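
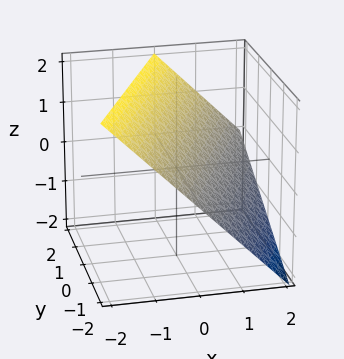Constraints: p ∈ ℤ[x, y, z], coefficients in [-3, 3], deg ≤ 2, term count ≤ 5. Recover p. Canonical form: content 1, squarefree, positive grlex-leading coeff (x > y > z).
The degree is 1 — the surface is flat (a plane).
Reading off the gridlines: it crosses the y-axis at the gridline y = -2; it crosses the z-axis at the gridline z = 1.
The integer polynomial consistent with all of this is the stated p. Check: (1, 0, 0) on the x-axis lies on the surface, and p(1, 0, 0) = 0. ✓

2*x - y + 2*z - 2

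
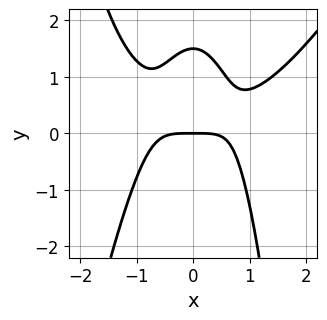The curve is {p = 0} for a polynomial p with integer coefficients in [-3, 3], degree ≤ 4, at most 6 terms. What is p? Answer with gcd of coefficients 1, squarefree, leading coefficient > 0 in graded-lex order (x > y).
2*x^4 - x^3*y - 3*x^2*y - 2*y^2 + 3*y

Degree: no degree-3 curve has this shape, so deg p = 4.
Checking where it meets the axes: it crosses the y-axis at the gridline y = 0; it crosses the x-axis at the gridline x = 0.
Fitting integer coefficients to these (and the overall shape) gives p.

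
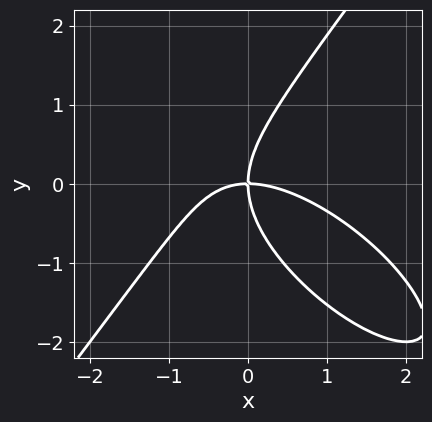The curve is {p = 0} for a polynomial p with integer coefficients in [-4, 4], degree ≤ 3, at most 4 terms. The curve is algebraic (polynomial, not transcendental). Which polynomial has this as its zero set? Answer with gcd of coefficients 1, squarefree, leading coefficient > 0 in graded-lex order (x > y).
(a) The degree is 3 — the shape is more complex than any degree-2 curve.
(b) Checking where it meets the axes: one x-axis crossing is at x = 0; it crosses the y-axis at the gridline y = 0.
(c) Assembling these constraints gives the stated polynomial.

x^3 + x^2*y - y^3 + 2*x*y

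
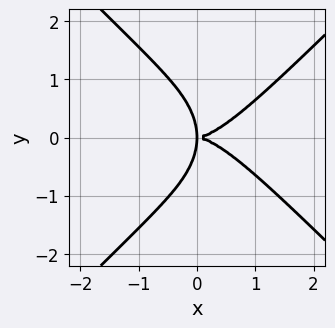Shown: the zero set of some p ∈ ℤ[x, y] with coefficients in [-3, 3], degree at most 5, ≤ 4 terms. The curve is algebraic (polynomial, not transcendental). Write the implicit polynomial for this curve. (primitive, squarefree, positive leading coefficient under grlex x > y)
x^4 - y^4 - 2*x*y^2

First, deg p = 4. The shape is more complex than any degree-3 curve.
Then, symmetries: mirror symmetry y ↦ −y ⇒ only even powers of y.
Then, against the integer gridlines: one y-axis crossing is at y = 0; it crosses the x-axis at the gridline x = 0.
Finally, fitting integer coefficients to these (and the overall shape) gives p.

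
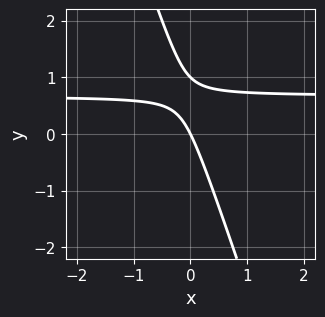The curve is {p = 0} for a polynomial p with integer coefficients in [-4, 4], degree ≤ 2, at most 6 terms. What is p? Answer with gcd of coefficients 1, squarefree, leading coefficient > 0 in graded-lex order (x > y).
3*x*y + y^2 - 2*x - y

(a) deg p = 2. A generic line meets the curve in up to 2 points.
(b) Checking where it meets the axes: the y-axis gridline crossings are at y ∈ {0, 1}; one x-axis crossing is at x = 0.
(c) Matching integer coefficients to the picture gives p.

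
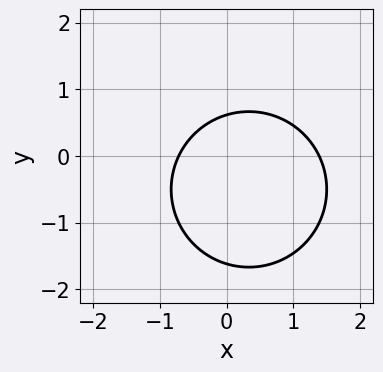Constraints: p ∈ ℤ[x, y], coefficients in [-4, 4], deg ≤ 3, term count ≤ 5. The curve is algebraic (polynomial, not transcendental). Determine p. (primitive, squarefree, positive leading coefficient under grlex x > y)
3*x^2 + 3*y^2 - 2*x + 3*y - 3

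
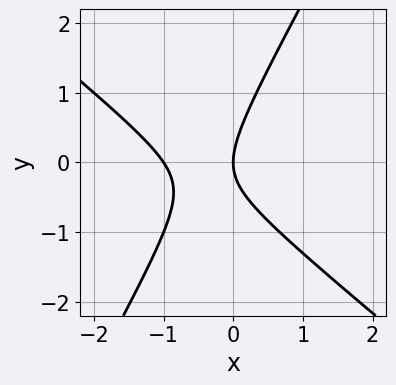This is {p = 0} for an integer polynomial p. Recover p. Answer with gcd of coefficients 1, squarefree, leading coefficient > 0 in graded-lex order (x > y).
3*x^2 + 2*x*y - 2*y^2 + 3*x

Degree: a generic line meets the curve in up to 2 points, so deg p = 2.
Checking where it meets the axes: the x-axis gridline crossings are at x ∈ {-1, 0}; it meets the y-axis at y = 0 (among the integer gridlines).
Solving for integer coefficients yields p as stated.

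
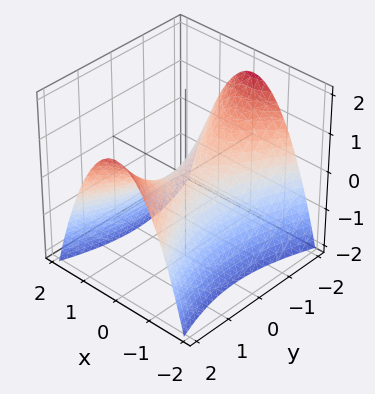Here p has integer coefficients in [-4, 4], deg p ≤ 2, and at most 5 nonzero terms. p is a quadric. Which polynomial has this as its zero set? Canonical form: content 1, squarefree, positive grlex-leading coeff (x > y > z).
3*x^2 - y^2 + 3*z

1. deg p = 2. A saddle surface; a quadric.
2. Symmetries: it's symmetric under x → −x, forcing even powers of x; mirror symmetry y ↦ −y ⇒ only even powers of y.
3. Against the integer gridlines: it meets the z-axis at z = 0 (among the integer gridlines); it crosses the y-axis at the gridline y = 0; it crosses the x-axis at the gridline x = 0.
4. Matching integer coefficients to the picture gives p.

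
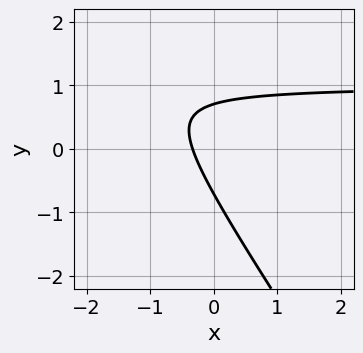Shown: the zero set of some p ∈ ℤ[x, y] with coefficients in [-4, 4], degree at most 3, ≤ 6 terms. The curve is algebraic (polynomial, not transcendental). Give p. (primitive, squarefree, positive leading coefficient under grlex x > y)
First, the degree is 2 — no degree-1 curve has this shape.
Finally, matching integer coefficients to the picture gives p.

3*x*y + 2*y^2 - 3*x - 1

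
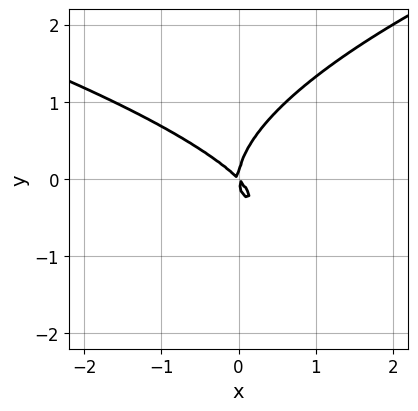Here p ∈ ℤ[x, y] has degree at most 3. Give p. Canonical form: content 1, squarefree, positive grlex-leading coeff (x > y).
y^3 - x^2 - x*y

The degree is 3 — a generic line meets the curve in up to 3 points.
From the visible intercepts: it meets the y-axis at y = 0 (among the integer gridlines); it crosses the x-axis at the gridline x = 0.
The integer polynomial consistent with all of this is the stated p.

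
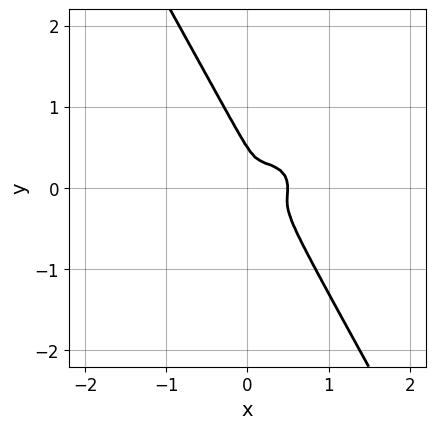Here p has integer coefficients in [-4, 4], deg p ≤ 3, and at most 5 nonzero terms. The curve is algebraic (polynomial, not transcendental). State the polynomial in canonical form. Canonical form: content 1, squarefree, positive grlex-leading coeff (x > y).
2*x^3 + 3*x*y^2 + 2*y^3 - x^2 - y^2

1. Degree: the shape is more complex than any degree-2 curve, so deg p = 3.
2. The integer polynomial consistent with all of this is the stated p.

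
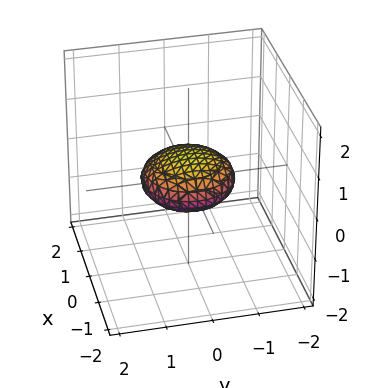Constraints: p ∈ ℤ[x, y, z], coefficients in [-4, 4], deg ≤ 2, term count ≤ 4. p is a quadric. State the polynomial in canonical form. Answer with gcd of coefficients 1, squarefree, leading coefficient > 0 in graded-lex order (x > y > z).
x^2 + y^2 + 3*z^2 - 1

First, degree: bounded and convex; a quadric, so deg p = 2.
Next, symmetries: the z ↦ −z reflection is a symmetry, so z appears only in even powers; every cross-section ⟂ z is a circle, so x, y appear only via x² + y².
Next, from the axis intercepts and sections: the y-axis gridline crossings are at y ∈ {-1, 1}; the x-axis gridline crossings are at x ∈ {-1, 1}.
Finally, these observations pin down the coefficients.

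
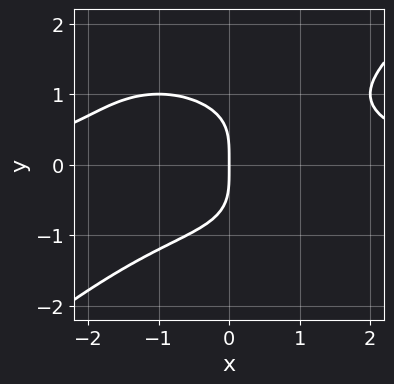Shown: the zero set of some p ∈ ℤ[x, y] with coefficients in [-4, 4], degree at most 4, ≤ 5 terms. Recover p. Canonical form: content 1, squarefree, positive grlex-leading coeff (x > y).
x^3*y - 2*y^4 - 3*x

First, deg p = 4. The shape is more complex than any degree-3 curve.
Then, from the axis intercepts and sections: it crosses the y-axis at the gridline y = 0; one x-axis crossing is at x = 0.
Finally, the integer polynomial consistent with all of this is the stated p.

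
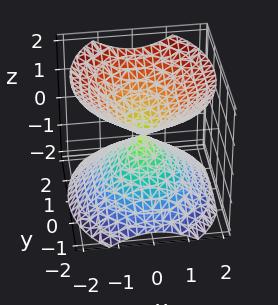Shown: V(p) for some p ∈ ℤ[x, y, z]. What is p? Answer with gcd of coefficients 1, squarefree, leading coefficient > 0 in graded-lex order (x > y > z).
3*x^2 + 2*y^2 - 3*z^2

(a) There are 2 components. They look like related sheets of one shape, so recover p as a whole.
(b) Degree: two nappes meeting at a single point; a quadric, so deg p = 2.
(c) Symmetries: the x ↦ −x reflection is a symmetry, so x appears only in even powers; the z ↦ −z reflection is a symmetry, so z appears only in even powers; the y ↦ −y reflection is a symmetry, so y appears only in even powers.
(d) Reading off the gridlines: one z-axis crossing is at z = 0; it meets the y-axis at y = 0 (among the integer gridlines).
(e) Putting this together gives p.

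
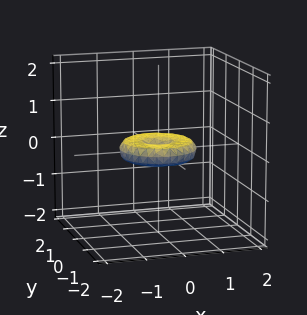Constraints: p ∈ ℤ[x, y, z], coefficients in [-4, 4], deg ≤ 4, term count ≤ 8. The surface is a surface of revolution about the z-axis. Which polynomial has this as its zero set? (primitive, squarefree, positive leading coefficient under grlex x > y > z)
x^4 + 2*x^2*y^2 + y^4 - x^2 - y^2 + 3*z^2

(a) Degree: a generic line meets the surface in up to 4 points, so deg p = 4.
(b) Symmetries: the z-axis is an axis of rotation, so x and y enter only as x² + y².
(c) Against the integer gridlines: a circular section at z = 0 has radius exactly 1; it meets the z-axis at z = 0 (among the integer gridlines).
(d) Putting this together gives p.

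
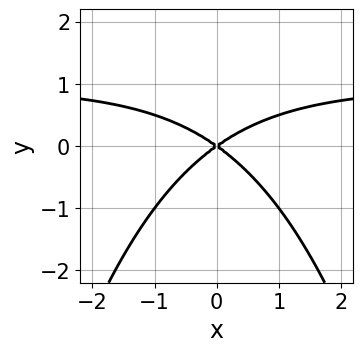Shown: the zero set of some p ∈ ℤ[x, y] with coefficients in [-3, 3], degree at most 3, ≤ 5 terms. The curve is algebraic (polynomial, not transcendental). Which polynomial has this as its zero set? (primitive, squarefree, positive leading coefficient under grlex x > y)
1. The degree is 3 — the shape is more complex than any degree-2 curve.
2. Symmetries: it's symmetric under x → −x, forcing even powers of x.
3. From the axis intercepts and sections: it meets the x-axis at x = 0 (among the integer gridlines); it meets the y-axis at y = 0 (among the integer gridlines).
4. These observations pin down the coefficients.

x^2*y - x^2 + 2*y^2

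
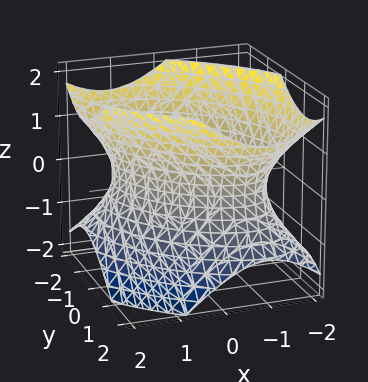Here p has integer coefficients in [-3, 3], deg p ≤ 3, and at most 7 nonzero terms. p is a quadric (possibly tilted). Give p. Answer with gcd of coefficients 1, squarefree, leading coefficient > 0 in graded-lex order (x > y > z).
2*x^2 + 2*x*y + 2*y^2 - 2*z^2 - 3

1. The degree is 2 — a generic line meets the surface in up to 2 points.
2. Checking where it meets the axes: it misses every integer gridline on the z-axis.
3. Solving for integer coefficients yields p as stated.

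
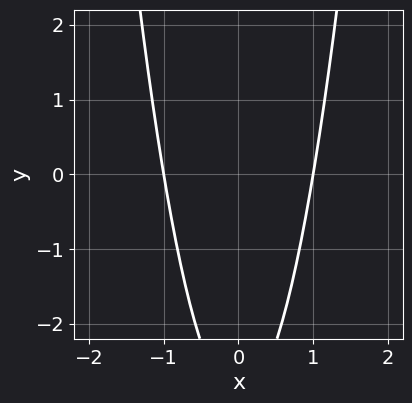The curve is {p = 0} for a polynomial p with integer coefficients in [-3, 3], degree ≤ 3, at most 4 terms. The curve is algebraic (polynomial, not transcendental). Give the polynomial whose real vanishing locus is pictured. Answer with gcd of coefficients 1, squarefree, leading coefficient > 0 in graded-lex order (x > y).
3*x^2 - y - 3

Degree: no degree-1 curve has this shape, so deg p = 2.
Symmetries: the x ↦ −x reflection is a symmetry, so x appears only in even powers.
Checking where it meets the axes: no y-intercept at any integer in the box; the x-axis gridline crossings are at x ∈ {-1, 1}.
Putting this together gives p.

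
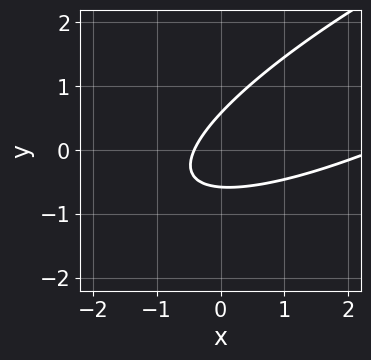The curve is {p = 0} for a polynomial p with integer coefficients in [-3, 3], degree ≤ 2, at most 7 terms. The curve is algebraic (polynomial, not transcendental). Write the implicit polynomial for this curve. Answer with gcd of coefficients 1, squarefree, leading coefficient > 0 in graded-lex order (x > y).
x^2 - 3*x*y + 3*y^2 - 2*x - 1

(a) The degree is 2 — the shape is more complex than any degree-1 curve.
(b) Solving for integer coefficients yields p as stated.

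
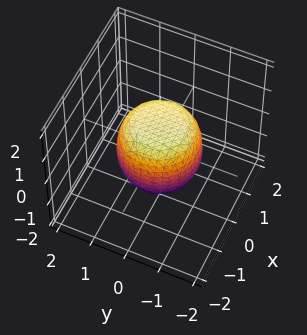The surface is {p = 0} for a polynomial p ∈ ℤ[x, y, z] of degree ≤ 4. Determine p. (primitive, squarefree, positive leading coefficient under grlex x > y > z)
Degree: a generic line meets the surface in up to 4 points, so deg p = 4.
Symmetry: every cross-section ⟂ z is a circle, so x, y appear only via x² + y².
Against the integer gridlines: a circular section at z = 0 has radius between 1 and 2; among the integer gridlines, it crosses the z-axis at z ∈ {-1, 1}.
Putting this together gives p.

2*x^4 + 4*x^2*y^2 + 2*y^4 - x^2 - y^2 + 2*z^2 - 2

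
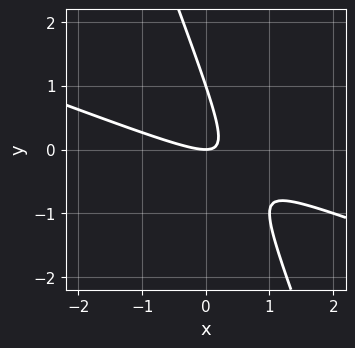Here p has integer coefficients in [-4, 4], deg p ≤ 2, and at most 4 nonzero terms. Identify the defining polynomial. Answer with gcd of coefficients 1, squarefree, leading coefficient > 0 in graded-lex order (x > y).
1. Degree: a generic line meets the curve in up to 2 points, so deg p = 2.
2. Reading off the gridlines: the y-axis gridline crossings are at y ∈ {0, 1}; it meets the x-axis at x = 0 (among the integer gridlines).
3. Solving for integer coefficients yields p as stated.

x^2 + 3*x*y + y^2 - y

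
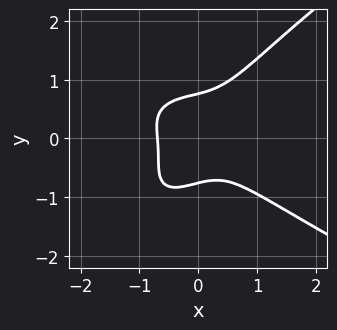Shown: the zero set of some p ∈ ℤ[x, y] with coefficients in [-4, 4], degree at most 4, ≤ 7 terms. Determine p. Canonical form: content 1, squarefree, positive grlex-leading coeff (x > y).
x^3*y - 3*x*y^3 + 3*y^4 - 3*x^3 - 1

Degree: a generic line meets the curve in up to 4 points, so deg p = 4.
The integer polynomial consistent with all of this is the stated p.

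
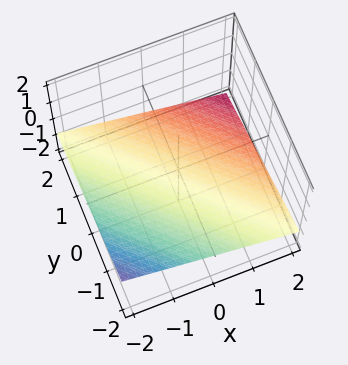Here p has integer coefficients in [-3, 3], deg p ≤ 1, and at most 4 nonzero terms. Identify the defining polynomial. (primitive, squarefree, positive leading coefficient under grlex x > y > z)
x + y + 3*z + 2

Degree: every cross-section is a straight line — this is a plane, so deg p = 1.
From the axis intercepts and sections: one y-axis crossing is at y = -2; it meets the x-axis at x = -2 (among the integer gridlines).
Assembling these constraints gives the stated polynomial.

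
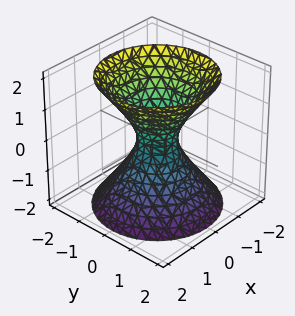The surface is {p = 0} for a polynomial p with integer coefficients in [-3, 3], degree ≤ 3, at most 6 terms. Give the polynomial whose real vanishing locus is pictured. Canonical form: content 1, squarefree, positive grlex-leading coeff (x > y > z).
3*x^2 + 3*y^2 - 2*z^2 - 1

(a) The degree is 2 — an hourglass — one-sheet hyperboloid; a quadric.
(b) Symmetries: rotational symmetry about the z-axis ⇒ p depends on x, y only through x² + y²; the z ↦ −z reflection is a symmetry, so z appears only in even powers.
(c) Observable constraints: the surface avoids every integer z-axis point in the box; a circular section at z = -1 has radius exactly 1.
(d) Fitting integer coefficients to these (and the overall shape) gives p.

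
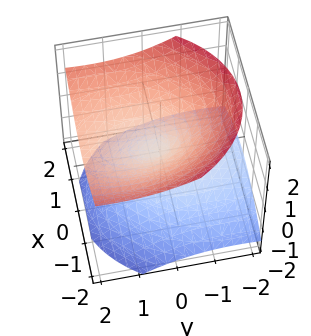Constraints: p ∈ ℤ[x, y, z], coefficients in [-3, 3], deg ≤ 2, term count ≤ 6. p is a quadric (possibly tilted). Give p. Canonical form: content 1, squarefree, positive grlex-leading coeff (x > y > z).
2*x^2 + y^2 - 2*y*z - 3*z^2

1. deg p = 2.
2. From the visible intercepts: it meets the z-axis at z = 0 (among the integer gridlines); one x-axis crossing is at x = 0; one y-axis crossing is at y = 0.
3. Solving for integer coefficients yields p as stated.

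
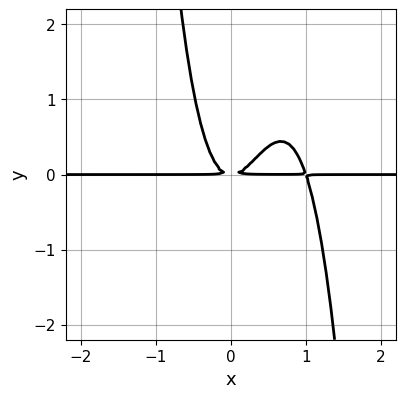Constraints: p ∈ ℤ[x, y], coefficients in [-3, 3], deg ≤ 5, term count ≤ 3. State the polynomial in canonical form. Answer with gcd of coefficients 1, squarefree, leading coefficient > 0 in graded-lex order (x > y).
(a) deg p = 4. The shape is more complex than any degree-3 curve.
(b) From the axis intercepts and sections: the visible x-axis segment lies entirely on the curve.
(c) These observations pin down the coefficients.

3*x^3*y - 3*x^2*y + y^2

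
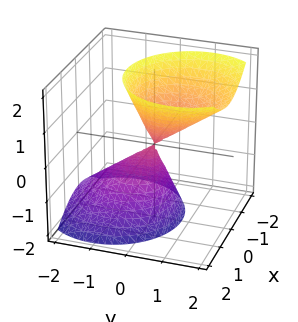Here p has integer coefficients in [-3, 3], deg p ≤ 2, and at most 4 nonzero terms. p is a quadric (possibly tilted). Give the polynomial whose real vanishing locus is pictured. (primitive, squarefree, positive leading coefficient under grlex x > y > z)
2*x^2 + 2*y^2 - 2*y*z - z^2

First, there are 2 components. Treating them together as one polynomial.
Next, the degree is 2 — a generic line meets the surface in up to 2 points.
Then, reading off the gridlines: one x-axis crossing is at x = 0; it crosses the y-axis at the gridline y = 0.
Finally, these observations pin down the coefficients.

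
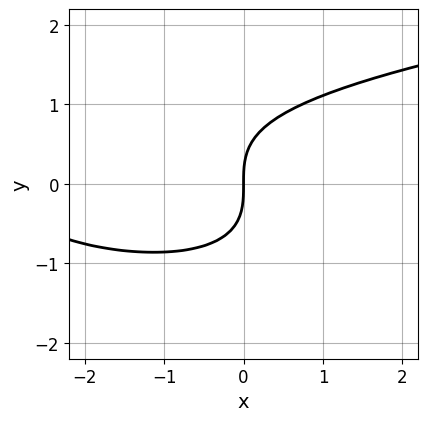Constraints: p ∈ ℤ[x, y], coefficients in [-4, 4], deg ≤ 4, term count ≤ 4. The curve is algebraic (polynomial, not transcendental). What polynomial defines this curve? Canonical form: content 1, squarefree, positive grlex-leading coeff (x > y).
x*y^2 + 2*y^3 - x^2 - 3*x

First, degree: a generic line meets the curve in up to 3 points, so deg p = 3.
Next, checking where it meets the axes: one y-axis crossing is at y = 0; it meets the x-axis at x = 0 (among the integer gridlines).
Finally, solving for integer coefficients yields p as stated.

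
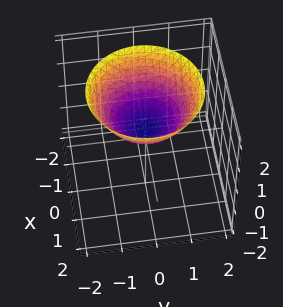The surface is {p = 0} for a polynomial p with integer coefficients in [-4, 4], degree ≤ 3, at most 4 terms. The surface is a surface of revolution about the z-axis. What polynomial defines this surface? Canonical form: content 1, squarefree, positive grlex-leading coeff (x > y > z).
2*x^2 + 2*y^2 - 3*z + 1

(a) deg p = 2. A generic line meets the surface in up to 2 points.
(b) Symmetries: the z-axis is an axis of rotation, so x and y enter only as x² + y².
(c) From the axis intercepts and sections: it misses every integer gridline on the x-axis; a circular section at z = 1 has radius exactly 1; no y-intercept at any integer in the box.
(d) Solving for integer coefficients yields p as stated.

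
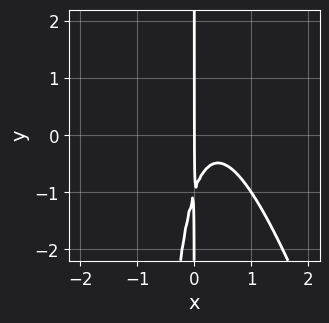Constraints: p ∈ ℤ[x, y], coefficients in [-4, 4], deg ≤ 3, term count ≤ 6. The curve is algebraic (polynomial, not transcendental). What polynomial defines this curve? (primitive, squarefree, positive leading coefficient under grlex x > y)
3*x^3 + x^2*y - 2*x^2 + x*y + x

The degree is 3 — no degree-2 curve has this shape.
Observable constraints: it meets the x-axis at x = 0 (among the integer gridlines); the visible y-axis segment lies entirely on the curve.
Assembling these constraints gives the stated polynomial.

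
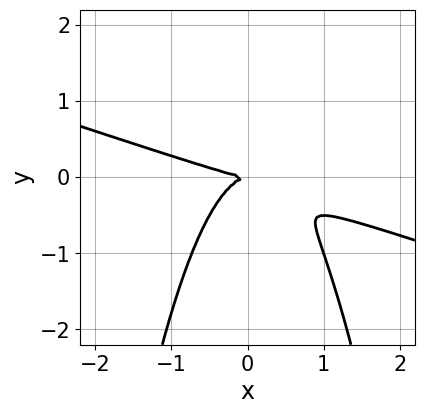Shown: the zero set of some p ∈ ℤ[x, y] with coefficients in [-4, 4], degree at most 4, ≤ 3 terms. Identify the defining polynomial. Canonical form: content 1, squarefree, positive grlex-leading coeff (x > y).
x^3 + 3*x^2*y + 2*y^2

First, deg p = 3. A generic line meets the curve in up to 3 points.
Then, checking where it meets the axes: it crosses the x-axis at the gridline x = 0; it crosses the y-axis at the gridline y = 0.
Finally, putting this together gives p.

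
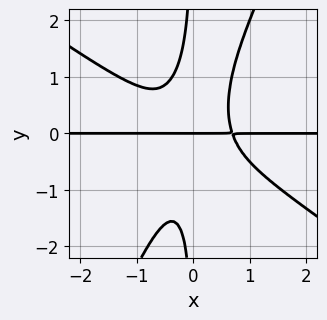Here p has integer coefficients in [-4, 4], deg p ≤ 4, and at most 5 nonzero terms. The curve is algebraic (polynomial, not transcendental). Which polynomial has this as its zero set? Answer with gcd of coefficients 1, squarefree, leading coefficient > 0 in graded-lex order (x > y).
3*x^3*y + 3*x^2*y^2 - 2*x*y^3 - y

(a) deg p = 4. A generic line meets the curve in up to 4 points.
(b) From the axis intercepts and sections: one y-axis crossing is at y = 0; every point of the x-axis in the box is on the curve.
(c) The integer polynomial consistent with all of this is the stated p.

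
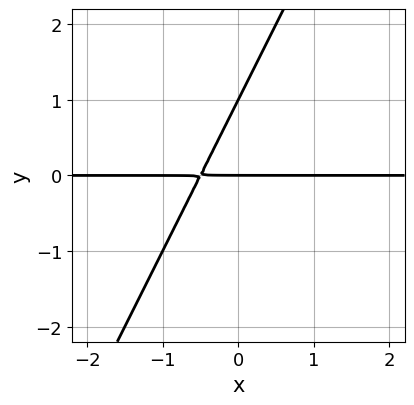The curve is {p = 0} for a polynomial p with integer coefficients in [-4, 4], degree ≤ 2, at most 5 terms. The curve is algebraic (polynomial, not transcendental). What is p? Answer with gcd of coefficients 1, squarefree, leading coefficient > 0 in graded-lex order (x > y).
2*x*y - y^2 + y

Degree: a generic line meets the curve in up to 2 points, so deg p = 2.
Reading off the gridlines: among the integer gridlines, it crosses the y-axis at y ∈ {0, 1}; every point of the x-axis in the box is on the curve.
The integer polynomial consistent with all of this is the stated p.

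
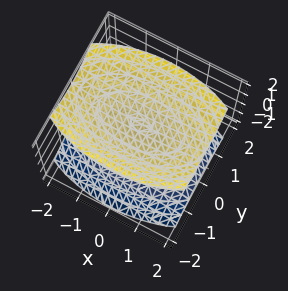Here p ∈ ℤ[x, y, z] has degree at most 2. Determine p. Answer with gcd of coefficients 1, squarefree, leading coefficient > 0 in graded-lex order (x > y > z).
x^2 + 3*y^2 - 3*z^2 + 3

There are 2 components. They look like related sheets of one shape, so recover p as a whole.
deg p = 2. Two sheets facing apart; a quadric.
Symmetries: the y ↦ −y reflection is a symmetry, so y appears only in even powers; it's symmetric under z → −z, forcing even powers of z; mirror symmetry x ↦ −x ⇒ only even powers of x.
From the visible intercepts: it misses every integer gridline on the y-axis; it misses every integer gridline on the x-axis.
Assembling these constraints gives the stated polynomial. Check: (0, 0, 1) on the z-axis lies on the surface, and p(0, 0, 1) = 0. ✓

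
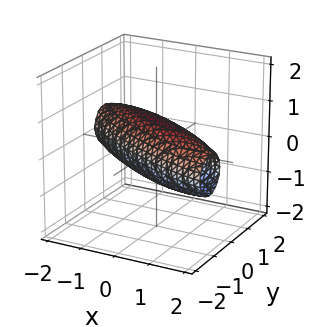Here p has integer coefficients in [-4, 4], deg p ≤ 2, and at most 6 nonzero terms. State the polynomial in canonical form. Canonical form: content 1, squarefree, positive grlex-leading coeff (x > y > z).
x^2 + 3*x*y + 3*y^2 + 3*z^2 - 2

First, deg p = 2. A generic line meets the surface in up to 2 points.
Finally, putting this together gives p.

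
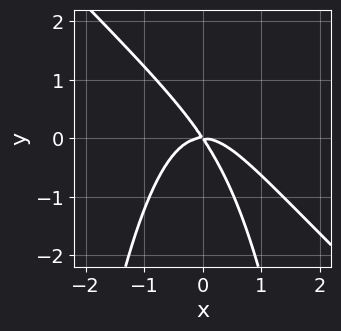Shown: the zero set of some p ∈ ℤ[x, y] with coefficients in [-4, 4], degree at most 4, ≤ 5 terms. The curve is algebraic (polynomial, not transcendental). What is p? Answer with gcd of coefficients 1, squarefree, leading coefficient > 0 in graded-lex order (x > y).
1. deg p = 3. A generic line meets the curve in up to 3 points.
2. Checking where it meets the axes: it crosses the x-axis at the gridline x = 0; it crosses the y-axis at the gridline y = 0.
3. Putting this together gives p.

3*x^3 + 3*x^2*y + 3*x*y + 2*y^2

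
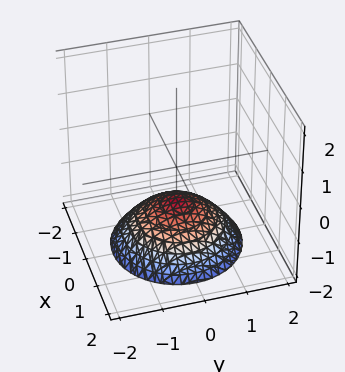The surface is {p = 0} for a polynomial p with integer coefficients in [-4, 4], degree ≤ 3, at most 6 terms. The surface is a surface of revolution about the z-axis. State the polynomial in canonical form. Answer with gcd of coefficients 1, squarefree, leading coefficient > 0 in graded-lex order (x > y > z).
x^2 + y^2 + 2*z + 2

First, the degree is 2 — a generic line meets the surface in up to 2 points.
Next, by symmetry, the surface is invariant under rotation about z: p = q(x² + y², z).
Then, reading off the gridlines: a circular section at z = -2 has radius between 1 and 2; it meets the z-axis at z = -1 (among the integer gridlines); the surface avoids every integer y-axis point in the box.
Finally, together with the visible shape, these determine p as stated.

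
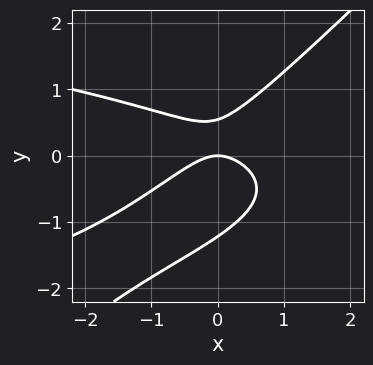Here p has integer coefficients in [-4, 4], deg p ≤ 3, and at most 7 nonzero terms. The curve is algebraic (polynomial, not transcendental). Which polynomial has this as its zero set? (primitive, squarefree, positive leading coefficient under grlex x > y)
3*x*y^2 - 3*y^3 + 2*x^2 - 2*y^2 + 2*y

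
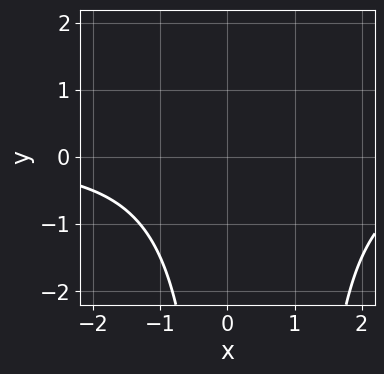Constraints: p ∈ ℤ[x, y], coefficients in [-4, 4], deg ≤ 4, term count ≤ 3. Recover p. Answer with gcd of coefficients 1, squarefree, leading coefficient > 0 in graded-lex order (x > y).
x^2*y - x*y + 3

1. deg p = 3. No degree-2 curve has this shape.
2. Reading off the gridlines: the curve avoids every integer x-axis point in the box; it misses every integer gridline on the y-axis.
3. Fitting integer coefficients to these (and the overall shape) gives p.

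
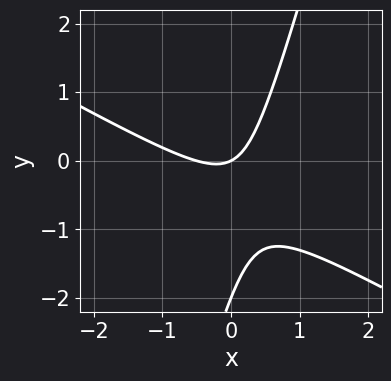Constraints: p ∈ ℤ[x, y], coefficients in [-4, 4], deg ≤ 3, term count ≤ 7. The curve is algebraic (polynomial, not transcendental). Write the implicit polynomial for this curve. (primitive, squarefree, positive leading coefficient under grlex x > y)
2*x^2 + 3*x*y - y^2 + x - 2*y

1. Degree: a generic line meets the curve in up to 2 points, so deg p = 2.
2. Checking where it meets the axes: it meets the x-axis at x = 0 (among the integer gridlines); the y-axis gridline crossings are at y ∈ {-2, 0}.
3. Putting this together gives p.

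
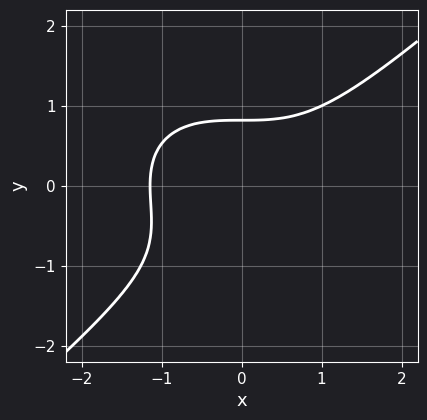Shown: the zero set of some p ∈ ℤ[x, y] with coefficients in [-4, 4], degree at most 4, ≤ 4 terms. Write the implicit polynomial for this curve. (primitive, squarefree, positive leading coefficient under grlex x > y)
2*x^3 - 3*y^3 - 2*y^2 + 3

(a) Degree: a generic line meets the curve in up to 3 points, so deg p = 3.
(b) Matching integer coefficients to the picture gives p.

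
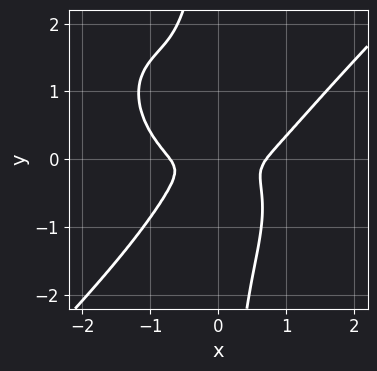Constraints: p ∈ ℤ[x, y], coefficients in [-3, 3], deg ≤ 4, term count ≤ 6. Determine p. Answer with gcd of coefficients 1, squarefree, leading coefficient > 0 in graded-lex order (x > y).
2*x^4 - 2*x*y^3 - 2*x^2*y - x^2 - 2*y^2

Degree: a generic line meets the curve in up to 4 points, so deg p = 4.
Solving for integer coefficients yields p as stated.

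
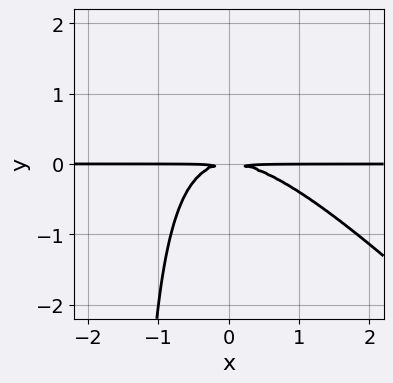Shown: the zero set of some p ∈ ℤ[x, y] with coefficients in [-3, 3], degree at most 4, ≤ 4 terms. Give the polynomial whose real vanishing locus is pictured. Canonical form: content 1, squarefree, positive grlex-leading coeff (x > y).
2*x^2*y + 2*x*y^2 + 3*y^2

1. The degree is 3 — the shape is more complex than any degree-2 curve.
2. Observable constraints: the visible x-axis segment lies entirely on the curve.
3. Assembling these constraints gives the stated polynomial.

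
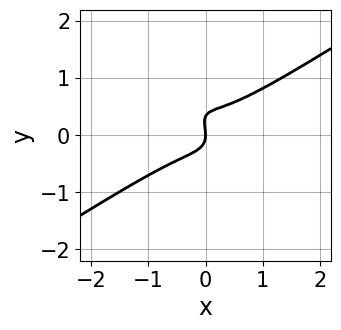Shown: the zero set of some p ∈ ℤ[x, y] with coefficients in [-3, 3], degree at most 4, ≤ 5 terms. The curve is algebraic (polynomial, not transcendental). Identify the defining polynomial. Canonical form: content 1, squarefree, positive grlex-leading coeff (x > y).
1. The degree is 3 — no degree-2 curve has this shape.
2. Reading off the gridlines: it meets the y-axis at y = 0 (among the integer gridlines); it crosses the x-axis at the gridline x = 0.
3. Solving for integer coefficients yields p as stated.

2*x^3 - 3*x*y^2 - 3*y^3 + y^2 + x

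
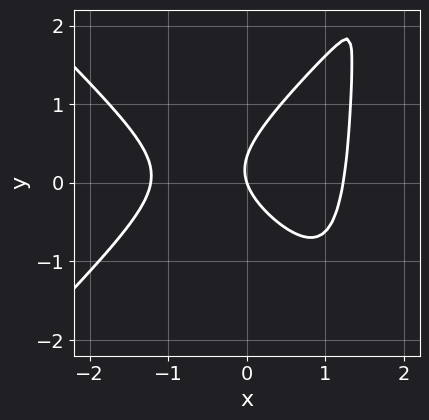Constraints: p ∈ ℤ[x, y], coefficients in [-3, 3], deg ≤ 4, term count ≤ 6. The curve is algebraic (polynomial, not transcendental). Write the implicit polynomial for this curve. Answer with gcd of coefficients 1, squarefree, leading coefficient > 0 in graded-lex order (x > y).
2*x^3 - 2*x*y^2 + 3*y^2 - 3*x - y

(a) deg p = 3. The shape is more complex than any degree-2 curve.
(b) Checking where it meets the axes: one y-axis crossing is at y = 0; it crosses the x-axis at the gridline x = 0.
(c) Putting this together gives p.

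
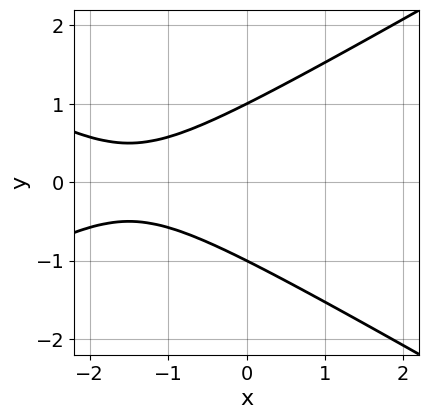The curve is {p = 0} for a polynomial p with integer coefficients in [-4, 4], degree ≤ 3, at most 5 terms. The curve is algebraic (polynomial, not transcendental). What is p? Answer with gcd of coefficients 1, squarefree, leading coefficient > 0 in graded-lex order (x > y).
x^2 - 3*y^2 + 3*x + 3

1. deg p = 2. A generic line meets the curve in up to 2 points.
2. Symmetries: the y ↦ −y reflection is a symmetry, so y appears only in even powers.
3. Reading off the gridlines: no x-intercept at any integer in the box; among the integer gridlines, it crosses the y-axis at y ∈ {-1, 1}.
4. The integer polynomial consistent with all of this is the stated p.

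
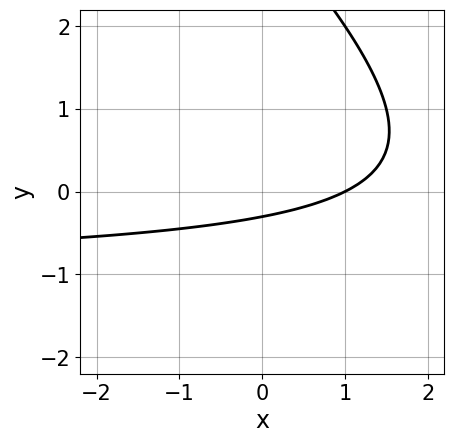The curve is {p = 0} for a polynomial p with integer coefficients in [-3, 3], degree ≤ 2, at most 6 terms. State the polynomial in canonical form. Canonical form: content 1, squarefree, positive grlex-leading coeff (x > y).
x*y + y^2 + x - 3*y - 1

First, deg p = 2.
Then, checking where it meets the axes: one x-axis crossing is at x = 1.
Finally, matching integer coefficients to the picture gives p.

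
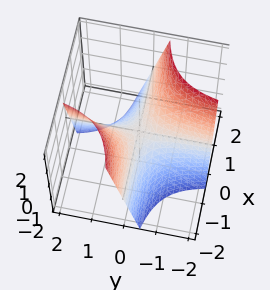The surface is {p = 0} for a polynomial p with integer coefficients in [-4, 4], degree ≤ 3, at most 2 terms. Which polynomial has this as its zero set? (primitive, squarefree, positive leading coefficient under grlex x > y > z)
1. The degree is 2 — a generic line meets the surface in up to 2 points.
2. Against the integer gridlines: it meets the z-axis at z = 0 (among the integer gridlines); every point of the x-axis in the box is on the surface.
3. Fitting integer coefficients to these (and the overall shape) gives p. Check: (0, -2, 0) on the y-axis lies on the surface, and p(0, -2, 0) = 0. ✓

2*x*y + z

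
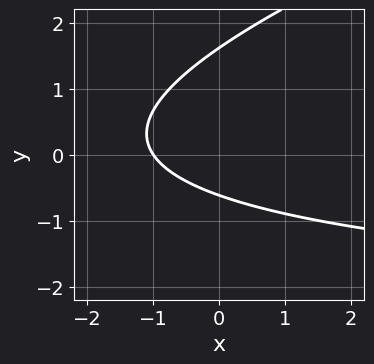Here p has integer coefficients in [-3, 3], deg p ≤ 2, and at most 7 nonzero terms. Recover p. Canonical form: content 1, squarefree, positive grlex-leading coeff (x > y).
(a) deg p = 2.
(b) Reading off the gridlines: it crosses the x-axis at the gridline x = -1.
(c) The integer polynomial consistent with all of this is the stated p.

x*y - 3*y^2 + 3*x + 3*y + 3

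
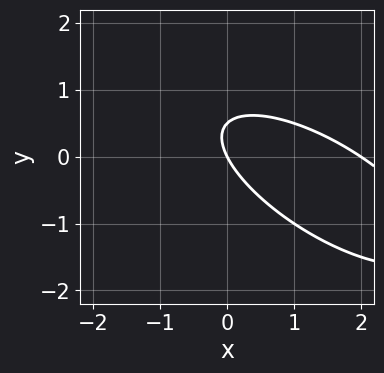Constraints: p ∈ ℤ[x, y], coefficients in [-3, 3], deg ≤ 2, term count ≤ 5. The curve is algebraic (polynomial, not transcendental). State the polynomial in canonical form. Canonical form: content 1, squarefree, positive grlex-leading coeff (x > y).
(a) The degree is 2 — no degree-1 curve has this shape.
(b) From the axis intercepts and sections: it crosses the y-axis at the gridline y = 0; the x-axis gridline crossings are at x ∈ {0, 2}.
(c) The integer polynomial consistent with all of this is the stated p.

x^2 + 2*x*y + 2*y^2 - 2*x - y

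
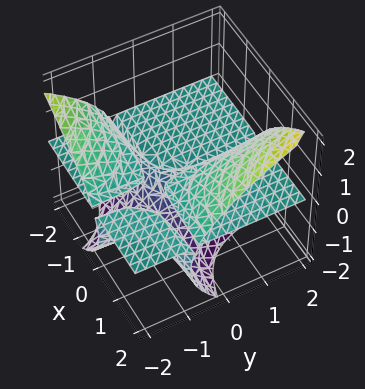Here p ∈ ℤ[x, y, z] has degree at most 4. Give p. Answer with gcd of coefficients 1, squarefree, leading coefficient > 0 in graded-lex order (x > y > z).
First, there are 3 components. Treating them together as one polynomial.
Then, deg p = 3. No degree-2 surface has this shape.
Next, from the axis intercepts and sections: the visible y-axis segment lies entirely on the surface; the visible x-axis segment lies entirely on the surface.
Finally, matching integer coefficients to the picture gives p.

3*x*y*z - 2*z^3 + 2*x*z - 3*z^2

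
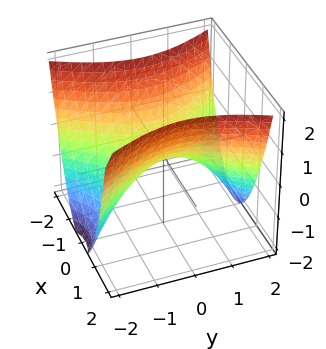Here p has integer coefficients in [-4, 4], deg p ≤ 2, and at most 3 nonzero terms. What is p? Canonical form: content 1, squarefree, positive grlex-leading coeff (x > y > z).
First, deg p = 2. A saddle surface; a quadric.
Then, symmetries: mirror symmetry x ↦ −x ⇒ only even powers of x; mirror symmetry y ↦ −y ⇒ only even powers of y.
Next, from the axis intercepts and sections: it meets the y-axis at y = 0 (among the integer gridlines); it meets the x-axis at x = 0 (among the integer gridlines); one z-axis crossing is at z = 0.
Finally, fitting integer coefficients to these (and the overall shape) gives p.

2*x^2 - y^2 - 2*z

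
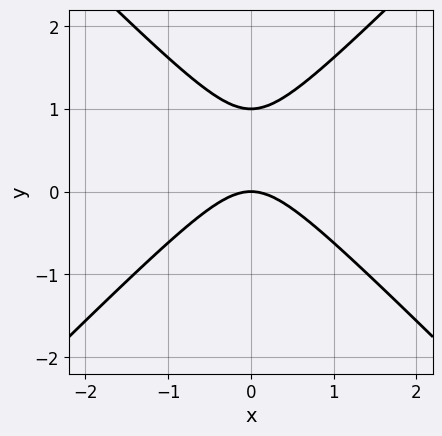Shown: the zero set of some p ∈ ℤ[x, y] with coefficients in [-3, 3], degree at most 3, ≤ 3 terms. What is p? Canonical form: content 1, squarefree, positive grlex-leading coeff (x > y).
x^2 - y^2 + y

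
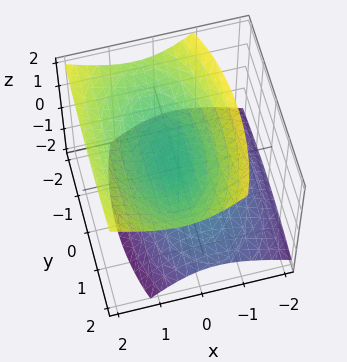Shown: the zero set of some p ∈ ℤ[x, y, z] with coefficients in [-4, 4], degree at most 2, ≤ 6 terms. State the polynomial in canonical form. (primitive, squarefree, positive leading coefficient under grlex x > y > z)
1. I count 2 distinct pieces. They look like related sheets of one shape, so recover p as a whole.
2. Degree: no degree-1 surface has this shape, so deg p = 2.
3. Checking where it meets the axes: the surface avoids every integer y-axis point in the box; no x-intercept at any integer in the box.
4. The integer polynomial consistent with all of this is the stated p.

3*x^2 - 2*x*z + y^2 - 3*z^2 + 1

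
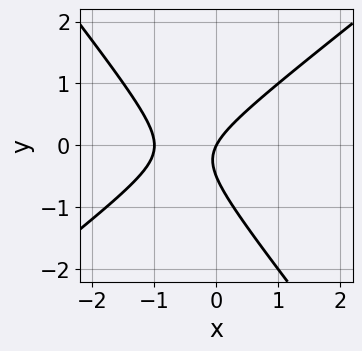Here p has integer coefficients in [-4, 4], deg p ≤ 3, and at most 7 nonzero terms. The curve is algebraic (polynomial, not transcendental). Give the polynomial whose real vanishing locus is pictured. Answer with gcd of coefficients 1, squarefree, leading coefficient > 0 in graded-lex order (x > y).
2*x^2 - x*y - 2*y^2 + 2*x - y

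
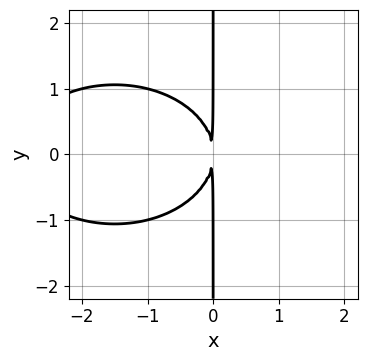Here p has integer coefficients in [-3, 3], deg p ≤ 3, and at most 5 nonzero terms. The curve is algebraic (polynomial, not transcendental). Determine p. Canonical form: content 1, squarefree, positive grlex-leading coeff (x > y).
1. deg p = 3.
2. Symmetries: mirror symmetry y ↦ −y ⇒ only even powers of y.
3. Against the integer gridlines: the visible y-axis segment lies entirely on the curve.
4. Putting this together gives p.

x^3 + 2*x*y^2 + 3*x^2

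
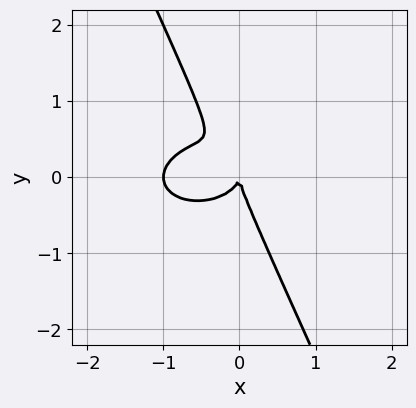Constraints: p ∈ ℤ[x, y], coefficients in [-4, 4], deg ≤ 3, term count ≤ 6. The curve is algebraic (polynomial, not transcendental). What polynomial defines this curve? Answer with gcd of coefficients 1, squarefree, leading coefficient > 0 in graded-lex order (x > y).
x^3 + 2*x*y^2 + y^3 + x^2

First, the degree is 3 — a generic line meets the curve in up to 3 points.
Then, observable constraints: one y-axis crossing is at y = 0; among the integer gridlines, it crosses the x-axis at x ∈ {-1, 0}.
Finally, fitting integer coefficients to these (and the overall shape) gives p.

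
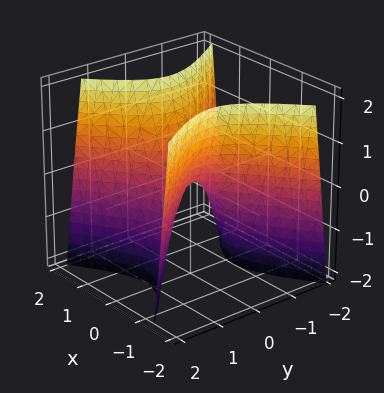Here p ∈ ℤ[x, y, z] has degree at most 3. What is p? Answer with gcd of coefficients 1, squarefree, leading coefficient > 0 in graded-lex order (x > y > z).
1. Degree: the shape is more complex than any degree-1 surface, so deg p = 2.
2. Reading off the gridlines: it crosses the z-axis at the gridline z = 0; it meets the x-axis at x = 0 (among the integer gridlines).
3. These observations pin down the coefficients.

2*x^2 - x*y - 2*y^2 - z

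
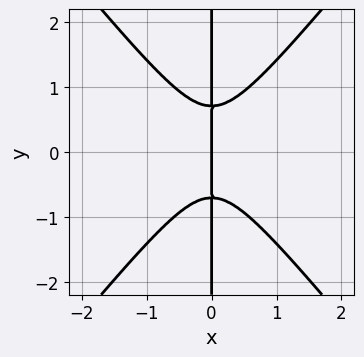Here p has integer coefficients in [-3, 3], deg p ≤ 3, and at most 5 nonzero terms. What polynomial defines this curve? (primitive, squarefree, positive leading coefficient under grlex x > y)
(a) Degree: no degree-2 curve has this shape, so deg p = 3.
(b) Symmetries: it's symmetric under y → −y, forcing even powers of y.
(c) Against the integer gridlines: one x-axis crossing is at x = 0; every point of the y-axis in the box is on the curve.
(d) These observations pin down the coefficients.

3*x^3 - 2*x*y^2 + x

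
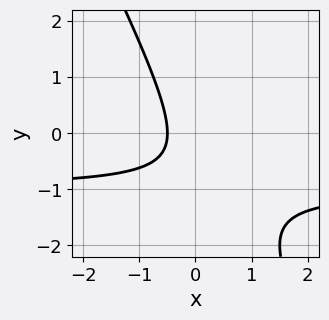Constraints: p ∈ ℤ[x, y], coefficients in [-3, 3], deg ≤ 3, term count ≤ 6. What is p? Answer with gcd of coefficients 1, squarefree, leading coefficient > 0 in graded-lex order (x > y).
1. The degree is 2 — no degree-1 curve has this shape.
2. From the axis intercepts and sections: no y-intercept at any integer in the box.
3. Fitting integer coefficients to these (and the overall shape) gives p.

2*x*y + y^2 + 2*x + y + 1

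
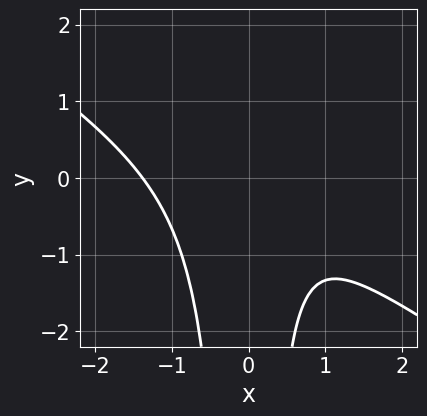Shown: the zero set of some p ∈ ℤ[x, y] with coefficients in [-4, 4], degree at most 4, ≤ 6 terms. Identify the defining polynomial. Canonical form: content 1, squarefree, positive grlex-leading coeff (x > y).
2*x^3 + 3*x^2*y + x^2 - x + 2

1. The degree is 3 — no degree-2 curve has this shape.
2. Checking where it meets the axes: no y-intercept at any integer in the box.
3. These observations pin down the coefficients.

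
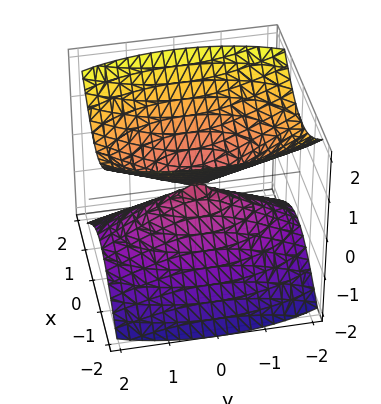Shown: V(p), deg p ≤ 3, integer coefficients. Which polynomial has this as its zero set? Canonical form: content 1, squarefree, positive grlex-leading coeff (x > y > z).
3*x^2 + y^2 - 3*z^2

First, there are 2 components. Treating them together as one polynomial.
Then, degree: a double cone through the origin; a quadric, so deg p = 2.
Next, symmetries: mirror symmetry y ↦ −y ⇒ only even powers of y; mirror symmetry z ↦ −z ⇒ only even powers of z; it's symmetric under x → −x, forcing even powers of x.
Then, against the integer gridlines: it crosses the y-axis at the gridline y = 0; it meets the x-axis at x = 0 (among the integer gridlines).
Finally, together with the visible shape, these determine p as stated.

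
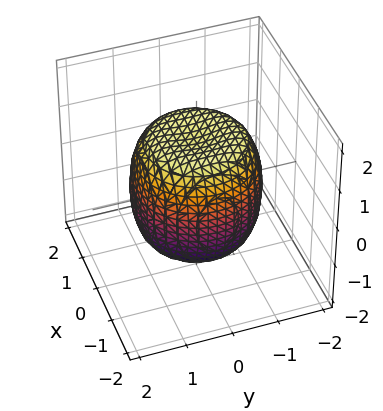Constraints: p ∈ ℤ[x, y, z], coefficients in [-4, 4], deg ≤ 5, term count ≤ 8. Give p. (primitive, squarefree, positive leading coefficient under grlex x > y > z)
2*x^4 + 4*x^2*y^2 + 2*y^4 - 2*x^2 - 2*y^2 + 2*z^2 - 3

First, the degree is 4 — a generic line meets the surface in up to 4 points.
Then, by symmetry, every cross-section ⟂ z is a circle, so x, y appear only via x² + y².
Next, observable constraints: a circular section at z = 1 has radius between 1 and 2.
Finally, the integer polynomial consistent with all of this is the stated p.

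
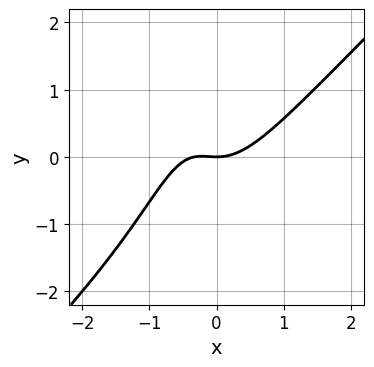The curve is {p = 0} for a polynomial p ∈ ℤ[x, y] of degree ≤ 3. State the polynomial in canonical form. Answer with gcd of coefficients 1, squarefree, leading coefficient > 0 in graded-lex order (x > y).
3*x^3 - 3*x^2*y + x^2 - 2*x*y - 2*y

First, deg p = 3. A generic line meets the curve in up to 3 points.
Then, reading off the gridlines: one x-axis crossing is at x = 0; it meets the y-axis at y = 0 (among the integer gridlines).
Finally, together with the visible shape, these determine p as stated.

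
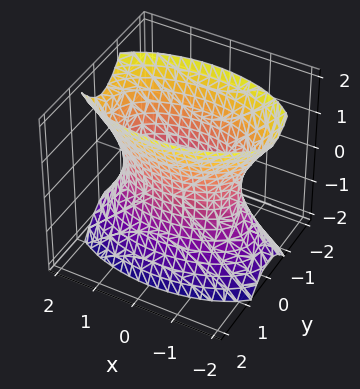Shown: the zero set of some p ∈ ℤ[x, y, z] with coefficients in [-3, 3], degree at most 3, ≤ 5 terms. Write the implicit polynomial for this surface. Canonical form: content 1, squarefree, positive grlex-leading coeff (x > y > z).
(a) Degree: an hourglass — one-sheet hyperboloid; a quadric, so deg p = 2.
(b) Symmetries: the y ↦ −y reflection is a symmetry, so y appears only in even powers; mirror symmetry z ↦ −z ⇒ only even powers of z; it's symmetric under x → −x, forcing even powers of x.
(c) From the visible intercepts: the surface avoids every integer z-axis point in the box.
(d) Matching integer coefficients to the picture gives p.

x^2 + 3*y^2 - z^2 - 2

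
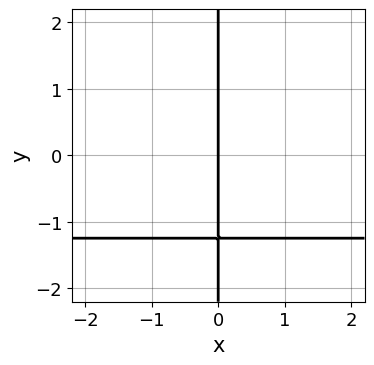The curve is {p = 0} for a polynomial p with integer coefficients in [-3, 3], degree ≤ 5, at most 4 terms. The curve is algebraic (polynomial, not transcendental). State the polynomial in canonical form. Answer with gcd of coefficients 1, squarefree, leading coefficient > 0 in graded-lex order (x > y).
3*x*y^3 + x*y^2 - x*y + 3*x

Degree: no degree-3 curve has this shape, so deg p = 4.
From the axis intercepts and sections: the visible y-axis segment lies entirely on the curve; one x-axis crossing is at x = 0.
Together with the visible shape, these determine p as stated.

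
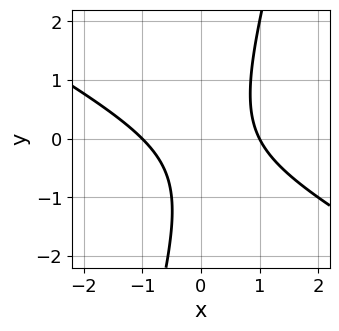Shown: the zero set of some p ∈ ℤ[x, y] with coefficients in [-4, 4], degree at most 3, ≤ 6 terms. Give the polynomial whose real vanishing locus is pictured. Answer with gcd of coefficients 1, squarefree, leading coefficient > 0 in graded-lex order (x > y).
2*x^2 + 3*x*y - y^2 - y - 2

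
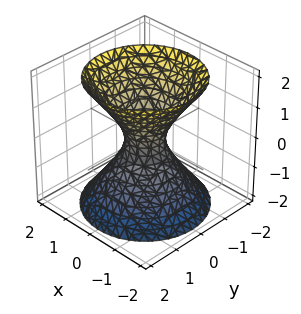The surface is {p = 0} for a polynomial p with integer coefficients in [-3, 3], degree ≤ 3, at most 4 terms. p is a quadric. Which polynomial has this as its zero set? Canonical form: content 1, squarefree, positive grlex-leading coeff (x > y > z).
3*x^2 + 3*y^2 - 2*z^2 - 1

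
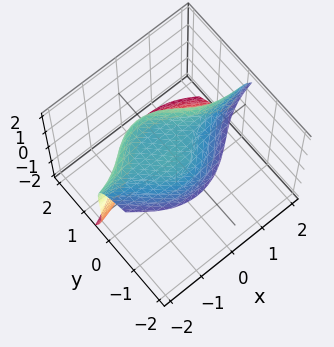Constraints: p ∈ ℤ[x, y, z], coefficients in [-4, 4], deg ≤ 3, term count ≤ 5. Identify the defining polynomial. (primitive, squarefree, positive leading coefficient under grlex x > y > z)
1. Degree: the shape is more complex than any degree-2 surface, so deg p = 3.
2. From the axis intercepts and sections: it misses every integer gridline on the x-axis.
3. Assembling these constraints gives the stated polynomial.

3*x^2*y + 2*x*y*z + 2*y^3 + z^3 - 3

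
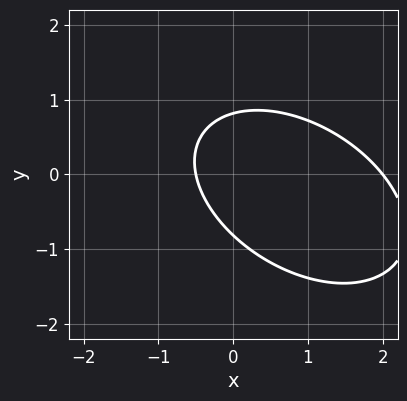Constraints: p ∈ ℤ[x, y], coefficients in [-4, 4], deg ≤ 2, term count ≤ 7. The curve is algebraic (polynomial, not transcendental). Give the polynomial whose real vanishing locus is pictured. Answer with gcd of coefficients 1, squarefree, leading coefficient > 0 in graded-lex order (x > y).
2*x^2 + 2*x*y + 3*y^2 - 3*x - 2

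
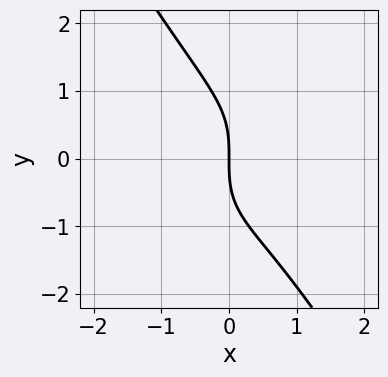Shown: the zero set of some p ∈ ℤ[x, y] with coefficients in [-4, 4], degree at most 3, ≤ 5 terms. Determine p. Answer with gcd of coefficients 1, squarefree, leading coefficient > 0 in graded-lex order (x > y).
x^3 - 2*x^2*y + y^3 - x^2 + 3*x

(a) Degree: the shape is more complex than any degree-2 curve, so deg p = 3.
(b) Observable constraints: it meets the x-axis at x = 0 (among the integer gridlines); one y-axis crossing is at y = 0.
(c) Matching integer coefficients to the picture gives p.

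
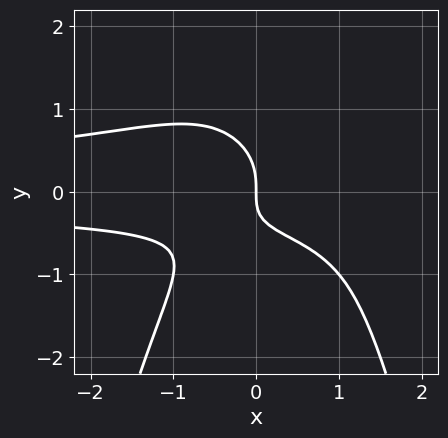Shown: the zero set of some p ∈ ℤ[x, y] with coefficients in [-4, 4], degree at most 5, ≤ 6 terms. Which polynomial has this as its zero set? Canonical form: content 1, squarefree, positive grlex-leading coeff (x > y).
(a) deg p = 4. No degree-3 curve has this shape.
(b) Reading off the gridlines: it crosses the x-axis at the gridline x = 0; it crosses the y-axis at the gridline y = 0.
(c) Putting this together gives p.

3*x^2*y^2 + 3*y^3 + 2*x*y + 2*x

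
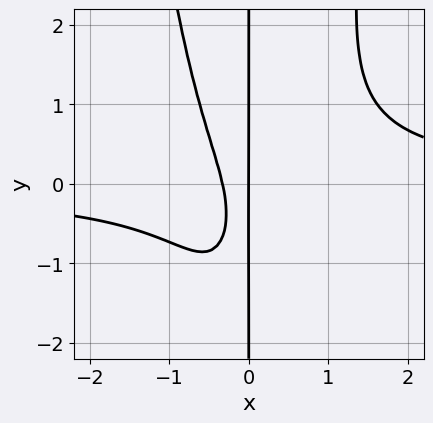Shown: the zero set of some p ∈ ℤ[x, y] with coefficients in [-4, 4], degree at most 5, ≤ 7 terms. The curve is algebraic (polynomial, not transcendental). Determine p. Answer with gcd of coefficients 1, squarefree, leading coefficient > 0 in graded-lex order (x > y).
Degree: no degree-3 curve has this shape, so deg p = 4.
Checking where it meets the axes: it crosses the x-axis at the gridline x = 0; the visible y-axis segment lies entirely on the curve.
Matching integer coefficients to the picture gives p.

3*x^3*y - x*y^2 - 3*x^2 - x*y - x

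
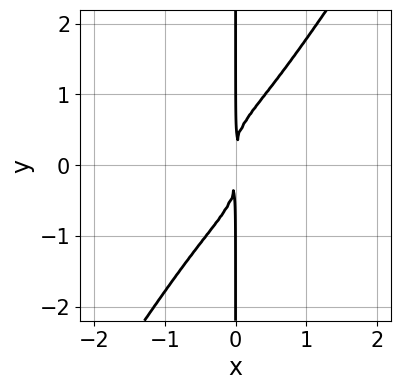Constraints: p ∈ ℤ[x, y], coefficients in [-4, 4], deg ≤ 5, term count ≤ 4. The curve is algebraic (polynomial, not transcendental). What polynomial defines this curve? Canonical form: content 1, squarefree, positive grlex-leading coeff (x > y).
3*x^4 + 3*x^3*y - 2*x*y^3 + 3*x^2

(a) The degree is 4 — the shape is more complex than any degree-3 curve.
(b) Checking where it meets the axes: the visible y-axis segment lies entirely on the curve.
(c) Solving for integer coefficients yields p as stated.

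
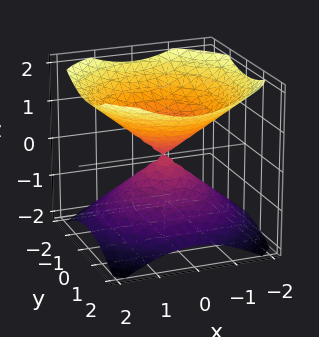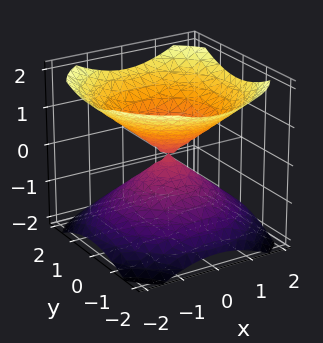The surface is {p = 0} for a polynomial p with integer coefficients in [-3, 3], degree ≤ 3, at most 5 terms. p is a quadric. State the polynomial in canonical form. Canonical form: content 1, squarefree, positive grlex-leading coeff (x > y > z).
First, I count 2 distinct pieces. They look like related sheets of one shape, so recover p as a whole.
Next, degree: a double cone through the origin; a quadric, so deg p = 2.
Then, symmetries: rotational symmetry about the z-axis ⇒ p depends on x, y only through x² + y²; it's symmetric under z → −z, forcing even powers of z.
Then, from the axis intercepts and sections: a circular section at z = -1 has radius between 1 and 2; one z-axis crossing is at z = 0; it crosses the x-axis at the gridline x = 0; one y-axis crossing is at y = 0.
Finally, matching integer coefficients to the picture gives p.

2*x^2 + 2*y^2 - 3*z^2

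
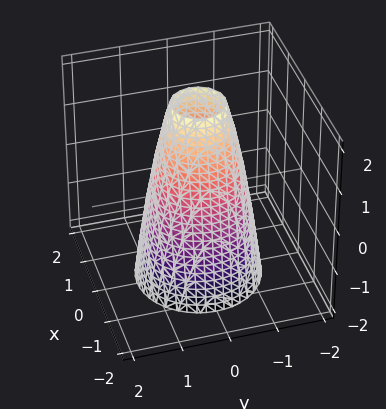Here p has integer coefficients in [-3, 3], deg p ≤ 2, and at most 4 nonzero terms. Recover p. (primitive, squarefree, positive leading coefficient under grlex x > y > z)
3*x^2 + 3*y^2 + z - 3

(a) The degree is 2 — the shape is more complex than any degree-1 surface.
(b) By symmetry, every cross-section ⟂ z is a circle, so x, y appear only via x² + y².
(c) Against the integer gridlines: the x-axis gridline crossings are at x ∈ {-1, 1}; the y-axis gridline crossings are at y ∈ {-1, 1}; a circular section at z = -2 has radius between 1 and 2; no z-intercept at any integer in the box.
(d) Solving for integer coefficients yields p as stated.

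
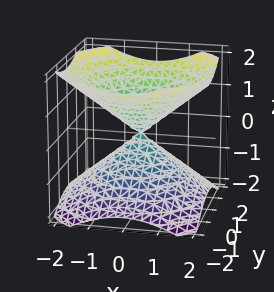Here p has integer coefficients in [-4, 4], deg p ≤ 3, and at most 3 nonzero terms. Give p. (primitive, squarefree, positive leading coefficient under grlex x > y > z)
2*x^2 + 2*y^2 - 3*z^2

1. I count 2 distinct pieces.
2. deg p = 2.
3. Symmetries: mirror symmetry z ↦ −z ⇒ only even powers of z; the z-axis is an axis of rotation, so x and y enter only as x² + y².
4. Against the integer gridlines: it meets the x-axis at x = 0 (among the integer gridlines); it crosses the y-axis at the gridline y = 0; it meets the z-axis at z = 0 (among the integer gridlines); a circular section at z = 1 has radius between 1 and 2.
5. Fitting integer coefficients to these (and the overall shape) gives p.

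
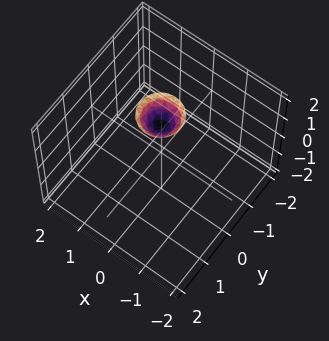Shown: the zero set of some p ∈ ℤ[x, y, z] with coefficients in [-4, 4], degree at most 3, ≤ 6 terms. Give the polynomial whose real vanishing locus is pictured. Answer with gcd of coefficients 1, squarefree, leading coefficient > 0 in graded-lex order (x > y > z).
1. deg p = 2.
2. Symmetry: the surface is invariant under rotation about z: p = q(x² + y², z).
3. Observable constraints: no x-intercept at any integer in the box; a circular section at z = 2 has radius between 0 and 1; it misses every integer gridline on the y-axis.
4. Assembling these constraints gives the stated polynomial.

3*x^2 + 3*y^2 - 2*z + 3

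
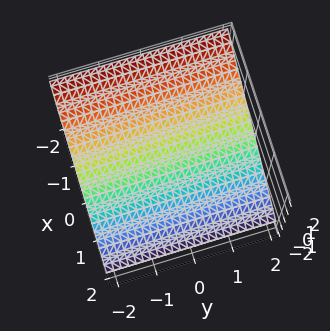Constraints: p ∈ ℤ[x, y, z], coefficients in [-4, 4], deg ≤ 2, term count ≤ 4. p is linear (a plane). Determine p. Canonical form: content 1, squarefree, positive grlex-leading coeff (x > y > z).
(a) deg p = 1. The surface is flat (a plane).
(b) Against the integer gridlines: it misses every integer gridline on the y-axis; it crosses the x-axis at the gridline x = 1.
(c) Solving for integer coefficients yields p as stated.

2*x + 3*z - 2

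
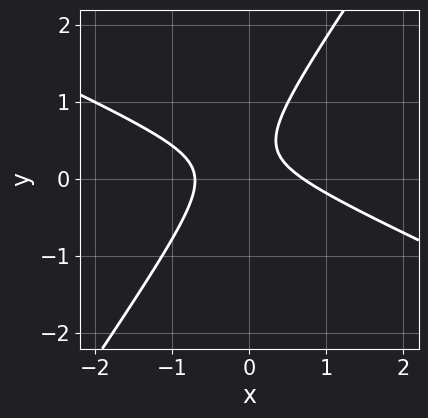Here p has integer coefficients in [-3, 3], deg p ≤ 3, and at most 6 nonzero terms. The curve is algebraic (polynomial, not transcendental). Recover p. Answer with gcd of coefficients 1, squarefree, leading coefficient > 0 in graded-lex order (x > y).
2*x^2 + 3*x*y - 3*y^2 + 2*y - 1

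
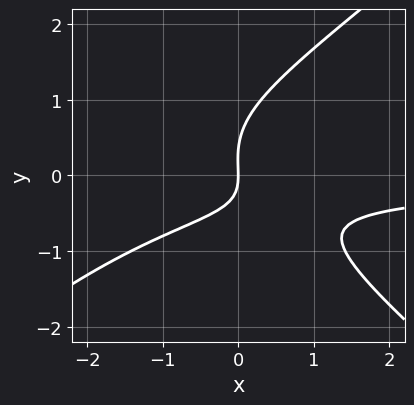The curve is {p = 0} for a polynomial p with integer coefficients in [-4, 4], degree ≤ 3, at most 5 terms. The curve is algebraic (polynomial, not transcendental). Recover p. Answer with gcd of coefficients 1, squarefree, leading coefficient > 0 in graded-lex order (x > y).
1. The degree is 3 — a generic line meets the curve in up to 3 points.
2. Observable constraints: one x-axis crossing is at x = 0; it crosses the y-axis at the gridline y = 0.
3. Matching integer coefficients to the picture gives p.

2*x^2*y - 3*y^3 + 3*x*y + y^2 + 3*x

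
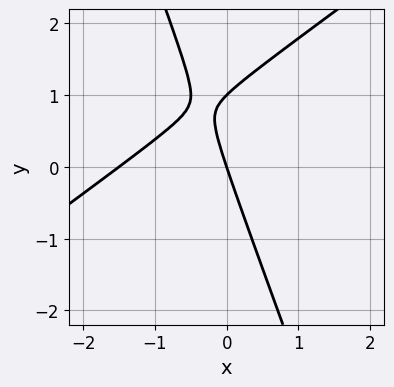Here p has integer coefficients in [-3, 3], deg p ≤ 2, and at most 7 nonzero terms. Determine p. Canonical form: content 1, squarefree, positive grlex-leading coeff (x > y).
(a) Degree: a generic line meets the curve in up to 2 points, so deg p = 2.
(b) Checking where it meets the axes: it crosses the x-axis at the gridline x = 0; the y-axis gridline crossings are at y ∈ {0, 1}.
(c) Solving for integer coefficients yields p as stated.

2*x^2 - 2*x*y - y^2 + 3*x + y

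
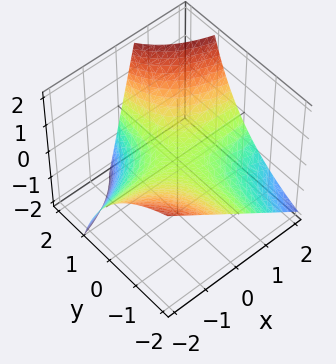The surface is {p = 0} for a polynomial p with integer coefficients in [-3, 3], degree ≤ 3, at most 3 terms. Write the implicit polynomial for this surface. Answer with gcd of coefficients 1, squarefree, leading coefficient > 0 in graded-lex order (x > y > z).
2*x*y + y*z - 3*z

Degree: a generic line meets the surface in up to 2 points, so deg p = 2.
Against the integer gridlines: the visible y-axis segment lies entirely on the surface; one z-axis crossing is at z = 0; the visible x-axis segment lies entirely on the surface.
Together with the visible shape, these determine p as stated.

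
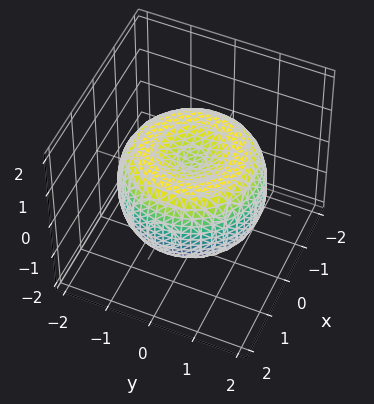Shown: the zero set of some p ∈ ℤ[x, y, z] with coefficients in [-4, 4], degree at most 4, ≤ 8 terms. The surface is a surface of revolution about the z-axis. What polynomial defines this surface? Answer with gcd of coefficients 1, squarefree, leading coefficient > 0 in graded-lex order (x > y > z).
x^4 + 2*x^2*y^2 + y^4 - 2*x^2 - 2*y^2 + 2*z^2 - 1

First, degree: the shape is more complex than any degree-3 surface, so deg p = 4.
Then, symmetries: every cross-section ⟂ z is a circle, so x, y appear only via x² + y².
Next, from the axis intercepts and sections: a circular section at z = -1 has radius exactly 1.
Finally, assembling these constraints gives the stated polynomial.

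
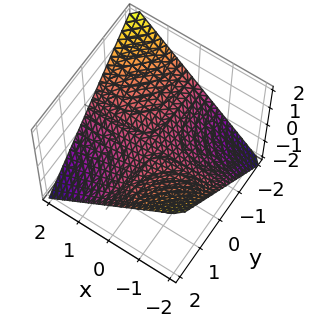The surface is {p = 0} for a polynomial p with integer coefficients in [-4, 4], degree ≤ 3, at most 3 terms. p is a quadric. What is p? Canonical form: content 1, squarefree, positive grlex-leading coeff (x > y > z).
x*y + 2*z

(a) deg p = 2. A hyperbolic paraboloid; a quadric.
(b) Against the integer gridlines: the visible x-axis segment lies entirely on the surface; it crosses the z-axis at the gridline z = 0.
(c) Together with the visible shape, these determine p as stated. Check: (0, -1, 0) on the y-axis lies on the surface, and p(0, -1, 0) = 0. ✓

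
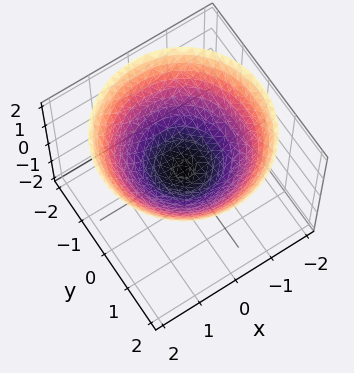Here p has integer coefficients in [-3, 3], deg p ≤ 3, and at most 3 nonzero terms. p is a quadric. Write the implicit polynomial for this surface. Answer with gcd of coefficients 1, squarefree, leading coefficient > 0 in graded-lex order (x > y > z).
1. The degree is 2 — a paraboloid; a quadric.
2. Symmetry: the z-axis is an axis of rotation, so x and y enter only as x² + y².
3. Reading off the gridlines: it crosses the z-axis at the gridline z = 0; it crosses the x-axis at the gridline x = 0; it meets the y-axis at y = 0 (among the integer gridlines).
4. Matching integer coefficients to the picture gives p.

x^2 + y^2 - 2*z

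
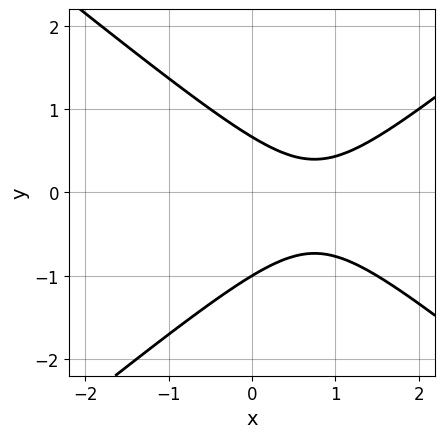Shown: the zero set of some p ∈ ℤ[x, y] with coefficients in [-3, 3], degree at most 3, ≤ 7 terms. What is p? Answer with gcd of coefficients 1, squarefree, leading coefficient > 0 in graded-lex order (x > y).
First, deg p = 2. No degree-1 curve has this shape.
Next, reading off the gridlines: it misses every integer gridline on the x-axis; one y-axis crossing is at y = -1.
Finally, putting this together gives p.

2*x^2 - 3*y^2 - 3*x - y + 2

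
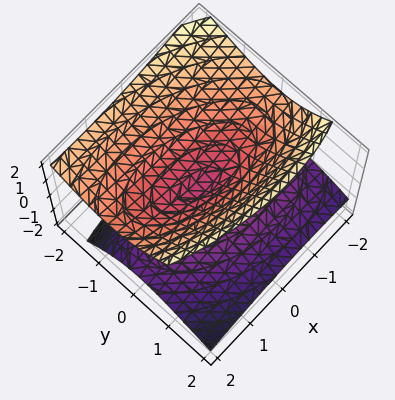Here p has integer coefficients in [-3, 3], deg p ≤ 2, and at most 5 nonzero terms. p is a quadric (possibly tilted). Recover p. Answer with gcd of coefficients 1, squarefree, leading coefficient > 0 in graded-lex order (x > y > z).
x^2 + x*y + 3*y^2 + 2*y*z - 3*z^2

1. There are 2 components. Treating them together as one polynomial.
2. The degree is 2 — a generic line meets the surface in up to 2 points.
3. Checking where it meets the axes: it crosses the z-axis at the gridline z = 0; it meets the x-axis at x = 0 (among the integer gridlines); it meets the y-axis at y = 0 (among the integer gridlines).
4. Solving for integer coefficients yields p as stated.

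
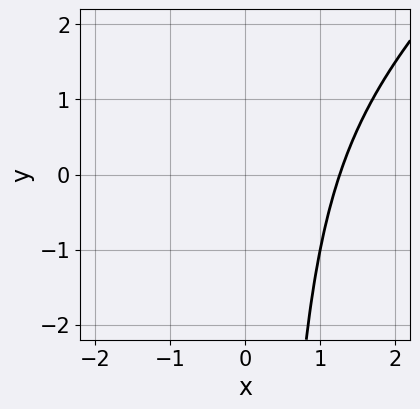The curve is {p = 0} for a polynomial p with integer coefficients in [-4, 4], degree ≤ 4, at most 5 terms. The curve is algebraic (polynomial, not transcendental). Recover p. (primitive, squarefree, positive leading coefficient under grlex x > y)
(a) The degree is 3 — no degree-2 curve has this shape.
(b) Against the integer gridlines: it misses every integer gridline on the y-axis.
(c) Together with the visible shape, these determine p as stated.

x^3 - x^2*y - 2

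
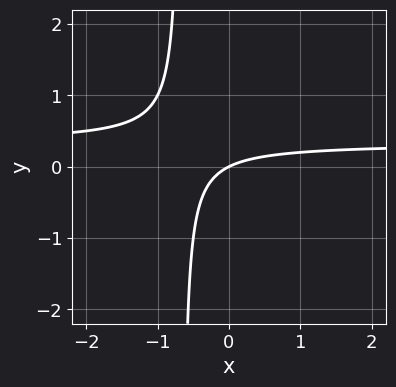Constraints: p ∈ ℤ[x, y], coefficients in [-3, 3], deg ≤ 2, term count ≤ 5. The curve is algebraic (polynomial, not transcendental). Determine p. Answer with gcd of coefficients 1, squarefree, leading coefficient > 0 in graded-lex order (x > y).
Degree: a generic line meets the curve in up to 2 points, so deg p = 2.
From the axis intercepts and sections: it crosses the x-axis at the gridline x = 0; it meets the y-axis at y = 0 (among the integer gridlines).
The integer polynomial consistent with all of this is the stated p.

3*x*y - x + 2*y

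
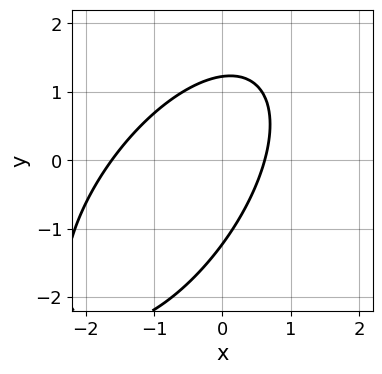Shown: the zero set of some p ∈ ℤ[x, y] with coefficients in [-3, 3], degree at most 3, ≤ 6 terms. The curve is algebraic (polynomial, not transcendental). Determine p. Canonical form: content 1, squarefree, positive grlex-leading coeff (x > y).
(a) The degree is 2 — the shape is more complex than any degree-1 curve.
(b) Solving for integer coefficients yields p as stated.

3*x^2 - 3*x*y + 2*y^2 + 3*x - 3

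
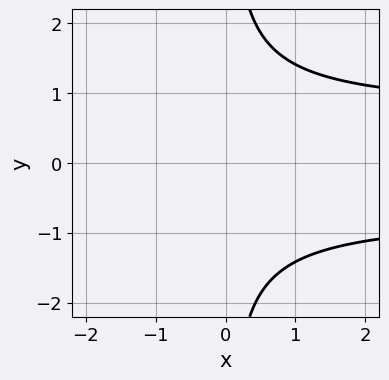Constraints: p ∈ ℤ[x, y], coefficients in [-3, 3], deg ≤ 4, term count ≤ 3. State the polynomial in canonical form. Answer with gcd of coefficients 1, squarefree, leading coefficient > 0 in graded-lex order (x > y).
First, the degree is 3 — a generic line meets the curve in up to 3 points.
Then, symmetries: mirror symmetry y ↦ −y ⇒ only even powers of y.
Then, observable constraints: no y-intercept at any integer in the box; it misses every integer gridline on the x-axis.
Finally, the integer polynomial consistent with all of this is the stated p.

2*x*y^2 - x - 3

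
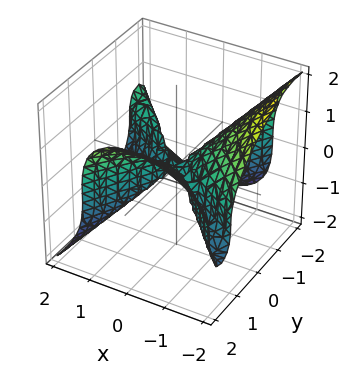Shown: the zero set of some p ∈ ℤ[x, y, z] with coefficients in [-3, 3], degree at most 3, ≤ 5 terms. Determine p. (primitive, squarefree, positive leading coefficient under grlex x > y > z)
x^3 + 2*x^2*y - y^3 + 2*z^3

1. The degree is 3 — a generic line meets the surface in up to 3 points.
2. Checking where it meets the axes: it crosses the x-axis at the gridline x = 0; it meets the y-axis at y = 0 (among the integer gridlines); it meets the z-axis at z = 0 (among the integer gridlines).
3. Together with the visible shape, these determine p as stated.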